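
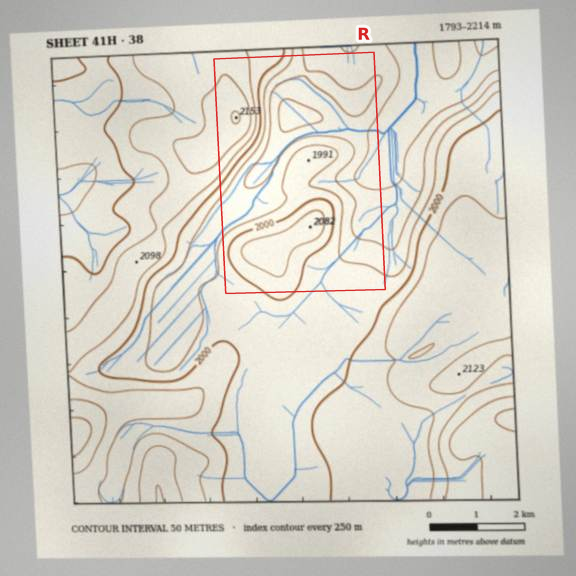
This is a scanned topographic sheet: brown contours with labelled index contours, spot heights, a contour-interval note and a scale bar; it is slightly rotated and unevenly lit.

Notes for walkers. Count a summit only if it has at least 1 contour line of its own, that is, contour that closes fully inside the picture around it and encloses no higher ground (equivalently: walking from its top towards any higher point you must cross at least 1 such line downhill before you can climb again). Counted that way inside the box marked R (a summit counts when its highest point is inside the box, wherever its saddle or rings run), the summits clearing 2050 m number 2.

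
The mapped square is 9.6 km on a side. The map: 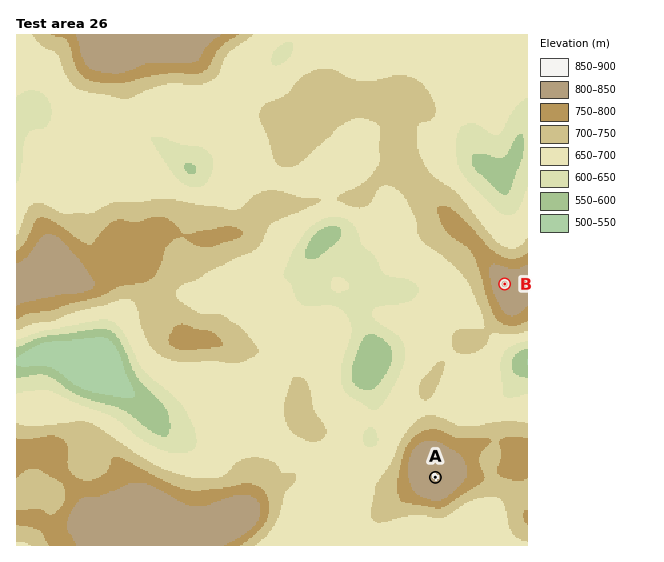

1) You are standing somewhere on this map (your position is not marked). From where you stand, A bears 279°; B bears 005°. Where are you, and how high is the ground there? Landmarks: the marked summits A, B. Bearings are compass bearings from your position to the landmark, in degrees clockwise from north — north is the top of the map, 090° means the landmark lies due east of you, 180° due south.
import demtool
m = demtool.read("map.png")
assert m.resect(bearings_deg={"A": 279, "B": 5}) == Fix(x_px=487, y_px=486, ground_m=740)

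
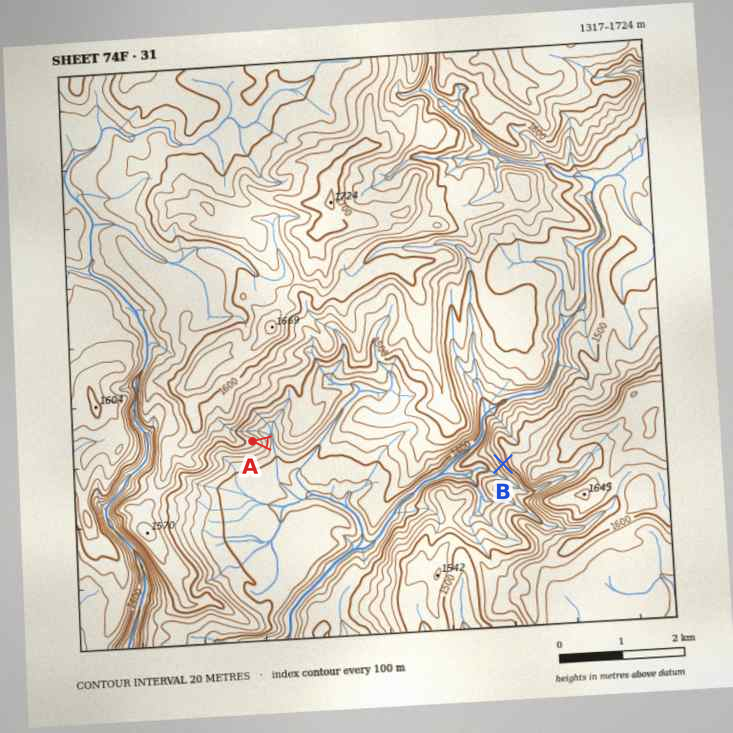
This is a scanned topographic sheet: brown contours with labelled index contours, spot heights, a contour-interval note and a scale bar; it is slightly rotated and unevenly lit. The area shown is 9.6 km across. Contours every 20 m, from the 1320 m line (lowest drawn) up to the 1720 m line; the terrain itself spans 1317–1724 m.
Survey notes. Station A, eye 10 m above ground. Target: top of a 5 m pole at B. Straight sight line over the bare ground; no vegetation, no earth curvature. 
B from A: seen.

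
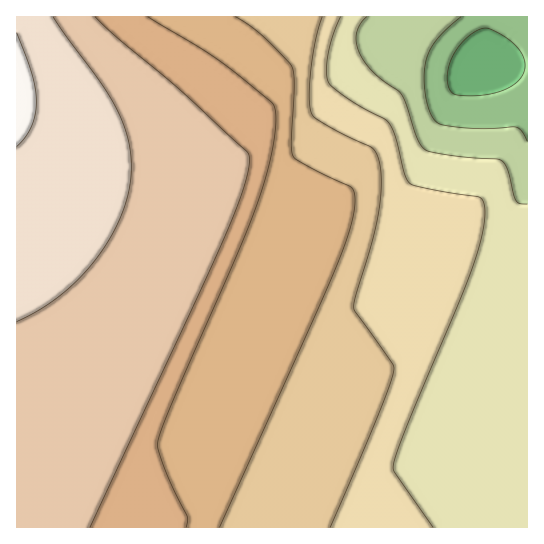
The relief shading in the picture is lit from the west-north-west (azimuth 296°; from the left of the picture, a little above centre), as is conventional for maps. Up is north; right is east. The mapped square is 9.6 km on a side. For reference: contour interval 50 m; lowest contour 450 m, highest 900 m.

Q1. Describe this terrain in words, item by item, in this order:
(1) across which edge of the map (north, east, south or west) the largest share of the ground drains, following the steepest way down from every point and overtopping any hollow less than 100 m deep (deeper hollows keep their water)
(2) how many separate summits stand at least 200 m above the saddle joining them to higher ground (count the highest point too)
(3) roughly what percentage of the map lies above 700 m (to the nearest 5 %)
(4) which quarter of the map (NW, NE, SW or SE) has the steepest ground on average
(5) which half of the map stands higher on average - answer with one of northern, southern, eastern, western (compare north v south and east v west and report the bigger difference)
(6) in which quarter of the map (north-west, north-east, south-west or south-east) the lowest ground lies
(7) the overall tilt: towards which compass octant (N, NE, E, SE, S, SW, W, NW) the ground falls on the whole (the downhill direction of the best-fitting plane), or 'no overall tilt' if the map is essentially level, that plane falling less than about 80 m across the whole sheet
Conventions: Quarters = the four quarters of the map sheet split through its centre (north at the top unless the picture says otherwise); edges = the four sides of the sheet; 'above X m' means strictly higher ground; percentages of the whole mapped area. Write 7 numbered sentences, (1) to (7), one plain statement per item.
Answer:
(1) Drainage is mainly to the east: more ground falls towards that edge than towards any other.
(2) Counting only tops that stand 200 m proud, the map has 1 summit.
(3) About 55 % of the map lies above 700 m.
(4) The north-east quarter is the steepest part of the map.
(5) On average the western half of the map is the higher ground.
(6) The lowest point lies in the north-east quarter of the map.
(7) On the whole the ground falls towards the east.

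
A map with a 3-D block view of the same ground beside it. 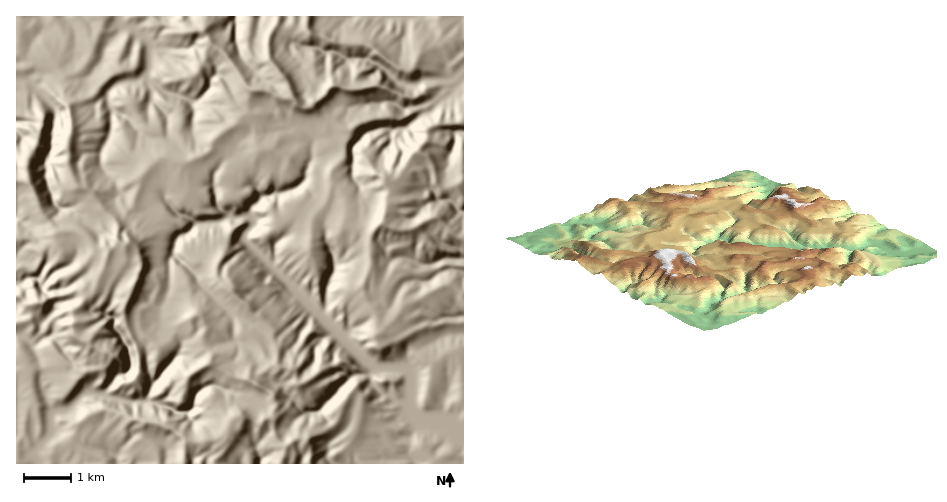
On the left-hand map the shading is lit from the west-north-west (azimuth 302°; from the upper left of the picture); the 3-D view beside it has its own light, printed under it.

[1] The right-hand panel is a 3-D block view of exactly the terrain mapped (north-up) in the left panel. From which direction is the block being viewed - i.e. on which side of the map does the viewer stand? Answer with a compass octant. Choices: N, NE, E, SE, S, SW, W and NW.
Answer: SW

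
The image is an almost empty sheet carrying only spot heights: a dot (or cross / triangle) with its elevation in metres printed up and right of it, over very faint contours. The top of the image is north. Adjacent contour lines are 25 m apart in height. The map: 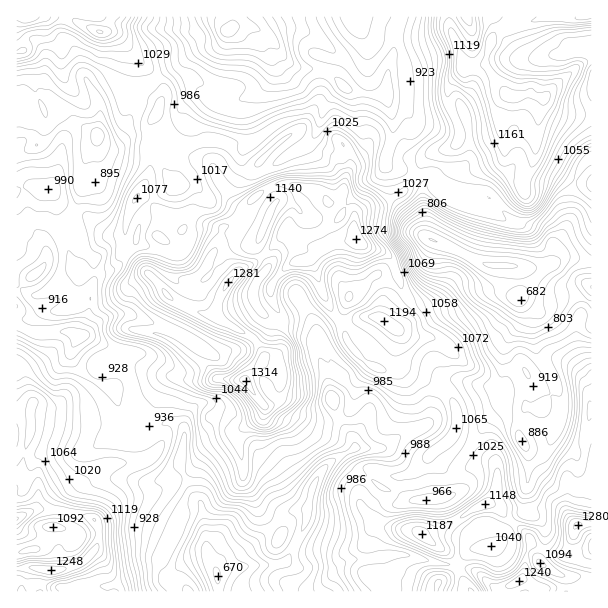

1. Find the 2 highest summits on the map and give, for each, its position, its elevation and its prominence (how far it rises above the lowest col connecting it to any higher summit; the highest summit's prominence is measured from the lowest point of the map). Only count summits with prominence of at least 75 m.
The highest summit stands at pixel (246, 381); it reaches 1314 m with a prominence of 644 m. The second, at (578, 525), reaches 1280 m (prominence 258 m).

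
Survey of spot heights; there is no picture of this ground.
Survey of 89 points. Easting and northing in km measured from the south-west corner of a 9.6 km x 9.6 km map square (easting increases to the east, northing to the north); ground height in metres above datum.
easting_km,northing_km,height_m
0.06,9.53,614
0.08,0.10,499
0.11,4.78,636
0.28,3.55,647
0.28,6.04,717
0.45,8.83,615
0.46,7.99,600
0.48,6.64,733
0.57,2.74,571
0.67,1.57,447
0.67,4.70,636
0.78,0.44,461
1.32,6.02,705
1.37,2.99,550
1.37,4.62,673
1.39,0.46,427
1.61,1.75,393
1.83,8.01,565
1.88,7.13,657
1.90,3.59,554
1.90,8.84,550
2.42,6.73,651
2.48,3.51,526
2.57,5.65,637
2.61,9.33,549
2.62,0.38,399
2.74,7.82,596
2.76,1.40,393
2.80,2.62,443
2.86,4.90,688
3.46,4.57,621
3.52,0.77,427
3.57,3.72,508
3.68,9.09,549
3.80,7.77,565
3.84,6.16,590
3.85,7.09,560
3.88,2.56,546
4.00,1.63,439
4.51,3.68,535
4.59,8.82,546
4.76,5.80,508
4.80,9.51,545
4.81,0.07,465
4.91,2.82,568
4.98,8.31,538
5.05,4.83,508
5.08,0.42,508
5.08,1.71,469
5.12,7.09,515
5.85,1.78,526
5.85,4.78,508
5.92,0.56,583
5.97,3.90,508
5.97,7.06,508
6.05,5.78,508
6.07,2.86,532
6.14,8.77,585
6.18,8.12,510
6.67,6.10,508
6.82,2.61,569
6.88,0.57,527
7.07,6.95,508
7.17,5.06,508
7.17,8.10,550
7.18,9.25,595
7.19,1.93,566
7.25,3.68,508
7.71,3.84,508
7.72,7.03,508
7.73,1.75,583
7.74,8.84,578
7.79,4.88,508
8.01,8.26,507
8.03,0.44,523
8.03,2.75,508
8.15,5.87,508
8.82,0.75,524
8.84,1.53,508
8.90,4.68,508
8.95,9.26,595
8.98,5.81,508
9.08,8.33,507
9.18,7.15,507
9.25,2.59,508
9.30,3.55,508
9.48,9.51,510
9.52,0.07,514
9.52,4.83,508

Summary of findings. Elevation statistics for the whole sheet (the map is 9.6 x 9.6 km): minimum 395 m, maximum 755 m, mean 540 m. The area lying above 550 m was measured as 32.2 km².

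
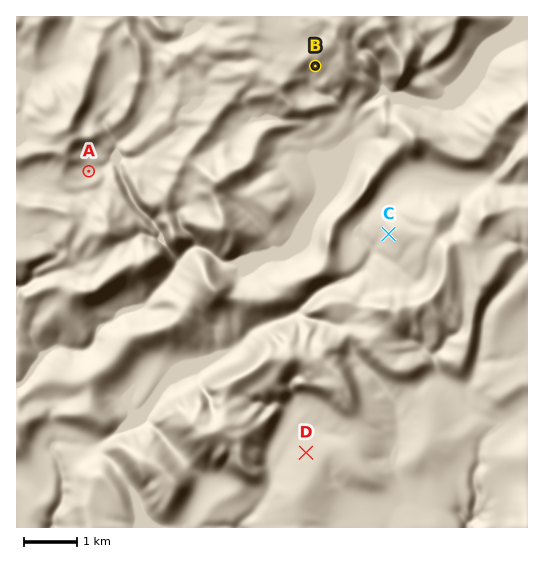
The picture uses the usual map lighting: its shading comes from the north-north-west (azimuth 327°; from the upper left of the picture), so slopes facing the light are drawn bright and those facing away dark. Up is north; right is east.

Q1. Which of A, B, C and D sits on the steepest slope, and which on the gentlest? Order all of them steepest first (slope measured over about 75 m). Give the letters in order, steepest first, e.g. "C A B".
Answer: B C A D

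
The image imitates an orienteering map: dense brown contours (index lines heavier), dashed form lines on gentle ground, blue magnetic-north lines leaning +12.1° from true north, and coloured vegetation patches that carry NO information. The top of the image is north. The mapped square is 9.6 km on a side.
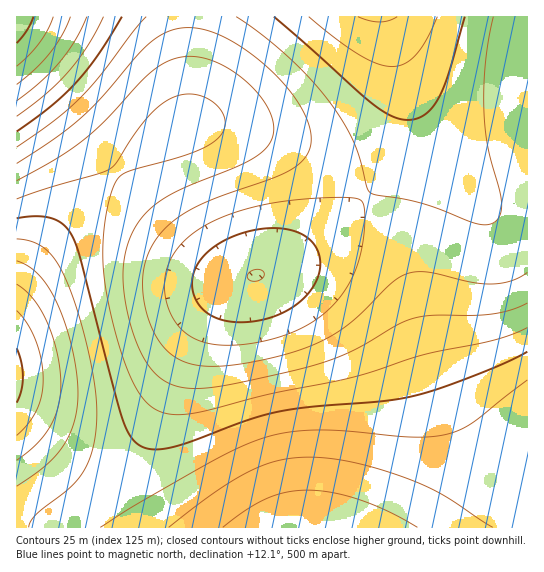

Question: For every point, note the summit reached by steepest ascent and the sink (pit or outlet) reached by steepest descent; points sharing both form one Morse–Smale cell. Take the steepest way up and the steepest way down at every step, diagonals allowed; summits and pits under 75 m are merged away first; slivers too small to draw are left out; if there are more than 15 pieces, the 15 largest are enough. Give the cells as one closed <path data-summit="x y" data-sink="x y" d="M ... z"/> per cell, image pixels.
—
<path data-summit="17 377" data-sink="378 17" d="M527 16l-339 1 1 92-2 13-44 27-38 32-48 50-26 35-15 24 1 238 46 0 1-6 5-5 24-16 22-22 24-32 22-42 28-63 26-39 24-22 32-10 32-19 38-31 42-43 16-24 8-24 0-27-12-55 21 61 17 33 19 27 13 16 25 23 19 5 19 0z"/><path data-summit="313 527" data-sink="378 17" d="M398 57l-1 5 10 41 0 27-6 19-10 18-22 26-28 28-27 23-23 16-20 11-32 10-24 22-26 39-30 68-28 49-16 20-22 22-29 21 1 6 463-1 0-313-19-1-19-5-25-23-13-16-19-27-17-33z"/><path data-summit="17 377" data-sink="17 17" d="M187 16l-171 1 1 272 14-23 26-35 48-50 38-32 44-27 2-13z"/>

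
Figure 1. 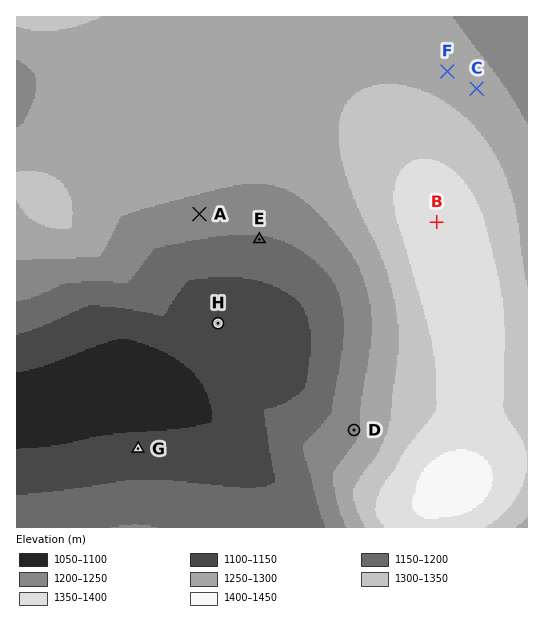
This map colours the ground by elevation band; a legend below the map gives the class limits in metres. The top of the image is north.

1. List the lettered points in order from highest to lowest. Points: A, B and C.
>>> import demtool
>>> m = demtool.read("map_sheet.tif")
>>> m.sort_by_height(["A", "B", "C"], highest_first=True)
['B', 'C', 'A']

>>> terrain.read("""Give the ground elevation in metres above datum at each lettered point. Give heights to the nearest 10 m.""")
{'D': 1240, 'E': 1200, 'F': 1280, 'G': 1120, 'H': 1110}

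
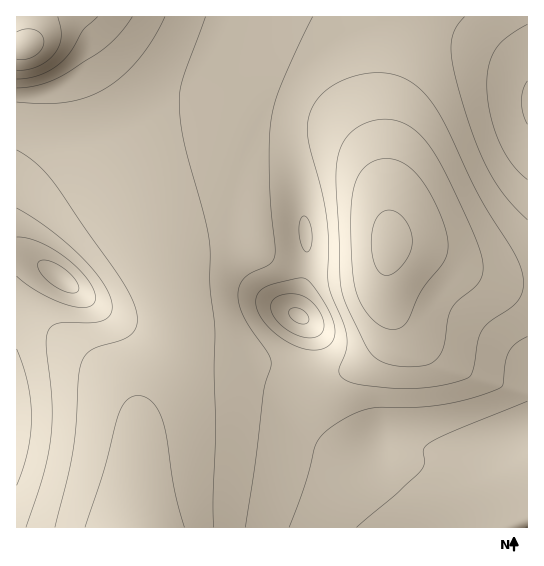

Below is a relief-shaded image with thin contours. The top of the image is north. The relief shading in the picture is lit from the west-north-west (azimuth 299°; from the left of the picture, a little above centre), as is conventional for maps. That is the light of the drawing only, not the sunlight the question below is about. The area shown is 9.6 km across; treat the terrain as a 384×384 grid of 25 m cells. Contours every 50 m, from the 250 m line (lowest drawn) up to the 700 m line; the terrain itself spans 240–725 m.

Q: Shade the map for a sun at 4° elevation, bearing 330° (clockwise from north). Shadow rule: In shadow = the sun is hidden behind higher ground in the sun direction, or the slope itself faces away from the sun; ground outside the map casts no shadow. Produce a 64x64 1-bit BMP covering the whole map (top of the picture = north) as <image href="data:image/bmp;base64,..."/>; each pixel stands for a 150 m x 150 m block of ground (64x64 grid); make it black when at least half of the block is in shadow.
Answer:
<image width="64" height="64" href="data:image/bmp;base64,Qk0+AgAAAAAAAD4AAAAoAAAAQAAAAEAAAAABAAEAAAAAAAACAAATCwAAEwsAAAIAAAAAAAAA////AAAAAAAAAAAAAAAAAwAAAAAAAAAAAAAAAAAAAAAAAAAAAAAAAAAAAAAAAAAAAAAAAAAAAAAAAAAAAAAAAAAAAAAAAAHwAAAAAAAAD/gAAAAAAAB//AAAAAAAD//+AAAAAAAf//8AAAAAAD///wAAAAAAf///AAAAAAB///8AAAAAAH///wAAAAAAf///AAAAAAA///wAAAAAAA//4AAAAAAAA/8BAAAAAAAB8AMAAAAAAAAABwAAAAAAAAAPAAAAAAAAAB8AAAAAPAAAHwAAAAD8AAO/AAAAA/wAH/8AAAAH/AB//AAAAA/4AH9gAAAAD/gA/gAHgAAf8AD+AA+AAB/gAH4AHwAAD8AAfAA/AAAAAAAYAH4AAAAAAAAA/AAAAAAAAADwAAAAAAAAAOAAAAAAAAAAAAAAAAAAAAAAGAAAAAAAAAA8AAAAAAAAAHwAAAAAAAAA/AAAAAAAAAD8AAAAAAAAAfwAAAAAAAAD/AAAAAAAAAf8AAAAAAAAB/wAAAAAAAAP/AAAAAAAAB/8AAAAAAAAP/4AAAAAAAB//wAAAAAAAH//gAAAAAAA//+AAAAAAAD//8AAAAAAAP//wAAAAAAA///AAAAAAAD//+AAAAAAAP//4AAAAAAAf//gAAAAAAAf/+AAAAAAAAf/4AAAAAAAA//gAAAAAAAB/+AAAAAAAA=="/>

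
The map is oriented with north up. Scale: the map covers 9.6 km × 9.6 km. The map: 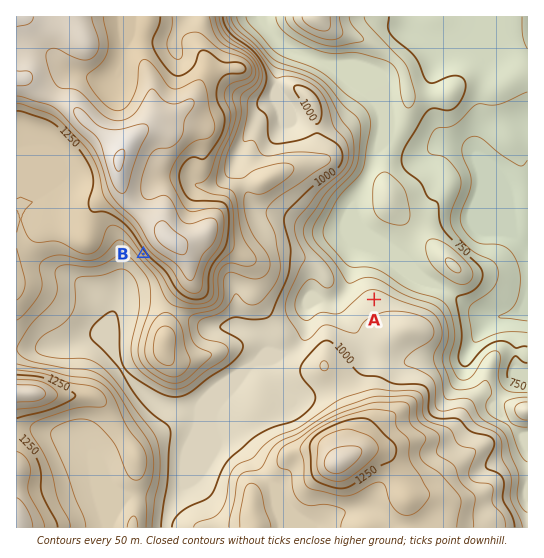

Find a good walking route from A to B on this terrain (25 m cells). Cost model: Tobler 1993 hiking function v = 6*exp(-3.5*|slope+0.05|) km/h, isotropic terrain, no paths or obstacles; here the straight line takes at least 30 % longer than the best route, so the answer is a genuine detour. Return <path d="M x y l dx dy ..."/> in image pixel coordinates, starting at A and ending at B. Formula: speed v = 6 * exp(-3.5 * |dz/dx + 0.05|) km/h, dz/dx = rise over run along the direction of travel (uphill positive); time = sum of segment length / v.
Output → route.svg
<path d="M374 299l-1 0-32 16-20 0-14 7-12 0-10-5-36 0-11-6-45 0-11-5-11-11-12-24-14-14-2-3"/>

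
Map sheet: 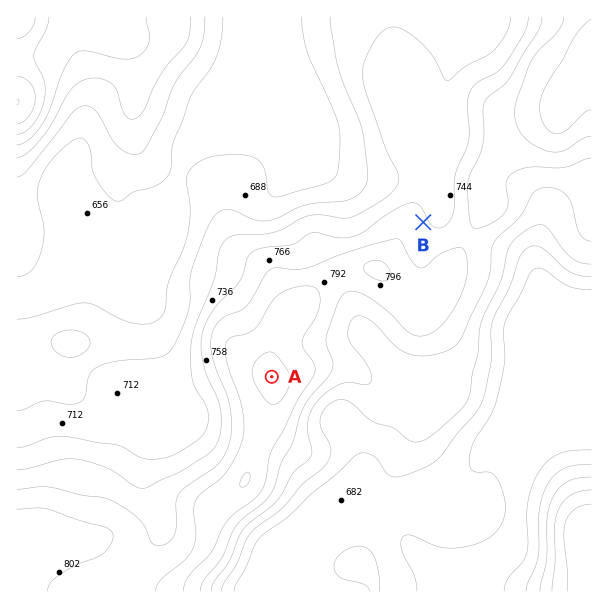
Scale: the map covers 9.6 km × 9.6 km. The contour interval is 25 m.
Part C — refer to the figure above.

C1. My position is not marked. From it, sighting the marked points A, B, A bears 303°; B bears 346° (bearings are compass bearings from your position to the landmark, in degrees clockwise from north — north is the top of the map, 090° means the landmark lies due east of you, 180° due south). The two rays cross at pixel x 498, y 524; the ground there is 680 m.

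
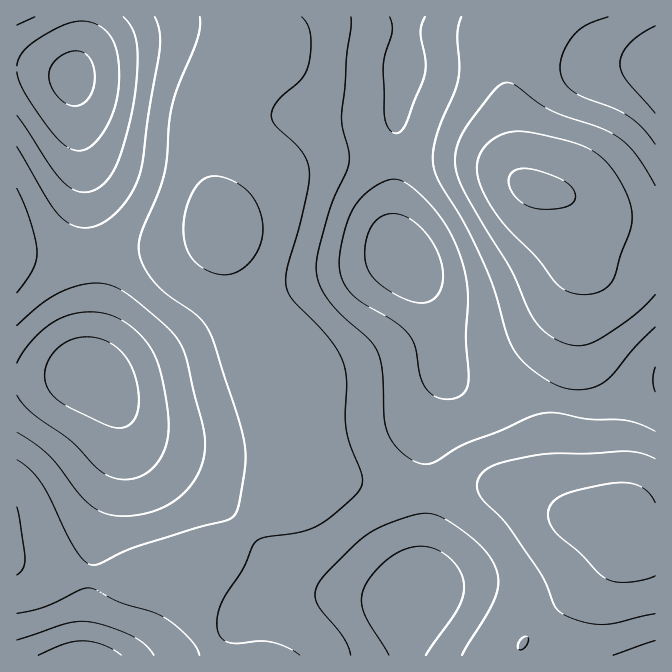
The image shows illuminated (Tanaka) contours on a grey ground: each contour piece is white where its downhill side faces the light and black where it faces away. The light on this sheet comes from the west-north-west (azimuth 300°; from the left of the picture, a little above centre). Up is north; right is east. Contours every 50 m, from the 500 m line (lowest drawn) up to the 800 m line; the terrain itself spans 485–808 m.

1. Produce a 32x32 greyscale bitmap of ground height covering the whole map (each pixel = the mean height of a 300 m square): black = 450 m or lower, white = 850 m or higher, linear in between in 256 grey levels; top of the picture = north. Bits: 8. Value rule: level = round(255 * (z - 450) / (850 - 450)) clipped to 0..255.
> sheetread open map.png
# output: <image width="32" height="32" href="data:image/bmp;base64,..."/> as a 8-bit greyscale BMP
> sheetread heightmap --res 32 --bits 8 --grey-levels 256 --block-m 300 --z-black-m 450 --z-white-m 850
<image width="32" height="32" href="data:image/bmp;base64,Qk02CAAAAAAAADYEAAAoAAAAIAAAACAAAAABAAgAAAAAAAAEAAATCwAAEwsAAAABAAAAAAAAAAAAAAEBAQACAgIAAwMDAAQEBAAFBQUABgYGAAcHBwAICAgACQkJAAoKCgALCwsADAwMAA0NDQAODg4ADw8PABAQEAAREREAEhISABMTEwAUFBQAFRUVABYWFgAXFxcAGBgYABkZGQAaGhoAGxsbABwcHAAdHR0AHh4eAB8fHwAgICAAISEhACIiIgAjIyMAJCQkACUlJQAmJiYAJycnACgoKAApKSkAKioqACsrKwAsLCwALS0tAC4uLgAvLy8AMDAwADExMQAyMjIAMzMzADQ0NAA1NTUANjY2ADc3NwA4ODgAOTk5ADo6OgA7OzsAPDw8AD09PQA+Pj4APz8/AEBAQABBQUEAQkJCAENDQwBEREQARUVFAEZGRgBHR0cASEhIAElJSQBKSkoAS0tLAExMTABNTU0ATk5OAE9PTwBQUFAAUVFRAFJSUgBTU1MAVFRUAFVVVQBWVlYAV1dXAFhYWABZWVkAWlpaAFtbWwBcXFwAXV1dAF5eXgBfX18AYGBgAGFhYQBiYmIAY2NjAGRkZABlZWUAZmZmAGdnZwBoaGgAaWlpAGpqagBra2sAbGxsAG1tbQBubm4Ab29vAHBwcABxcXEAcnJyAHNzcwB0dHQAdXV1AHZ2dgB3d3cAeHh4AHl5eQB6enoAe3t7AHx8fAB9fX0Afn5+AH9/fwCAgIAAgYGBAIKCggCDg4MAhISEAIWFhQCGhoYAh4eHAIiIiACJiYkAioqKAIuLiwCMjIwAjY2NAI6OjgCPj48AkJCQAJGRkQCSkpIAk5OTAJSUlACVlZUAlpaWAJeXlwCYmJgAmZmZAJqamgCbm5sAnJycAJ2dnQCenp4An5+fAKCgoAChoaEAoqKiAKOjowCkpKQApaWlAKampgCnp6cAqKioAKmpqQCqqqoAq6urAKysrACtra0Arq6uAK+vrwCwsLAAsbGxALKysgCzs7MAtLS0ALW1tQC2trYAt7e3ALi4uAC5ubkAurq6ALu7uwC8vLwAvb29AL6+vgC/v78AwMDAAMHBwQDCwsIAw8PDAMTExADFxcUAxsbGAMfHxwDIyMgAycnJAMrKygDLy8sAzMzMAM3NzQDOzs4Az8/PANDQ0ADR0dEA0tLSANPT0wDU1NQA1dXVANbW1gDX19cA2NjYANnZ2QDa2toA29vbANzc3ADd3d0A3t7eAN/f3wDg4OAA4eHhAOLi4gDj4+MA5OTkAOXl5QDm5uYA5+fnAOjo6ADp6ekA6urqAOvr6wDs7OwA7e3tAO7u7gDv7+8A8PDwAPHx8QDy8vIA8/PzAPT09AD19fUA9vb2APf39wD4+PgA+fn5APr6+gD7+/sA/Pz8AP39/QD+/v4A////AHRoXFhgb3+PnKGgoKGfmZCBbl5YXGt+kJyfmZKNioR8joZ8eX+Jkpuiop2bmZWOhXdkVVBUYHKGlp2dm52empSln5eTl56ipqiknpiUjYV8bl1QS05WZnqMmJ2jqq6tqbevpaCiqKutramhm5WNhHtvX1NNTVNidYaUn6q0u7y6vrSooKGnrK+vq6WfmZKLg3hpXFRSWWd4iZimsrzFyMW+sKOamJyhpqmopaGdmpWPhHdrY2FodYOSo7K9xczOybusnZGKio6Um6ChoaKkopySh353dXqFkZ6tvMXKz9DJuKaUg3l2eICKlJyip6ysp56Wj4iEiJOep7K9xMjMzMWvnId0aGVocH2Kl6Gqr7Gtpp2VjIeMmKOqr7W6vcDBvJ+MeGZbV1xmdIOToKmvsa6mm4+FgYaSnKKmqKusrq+riXhoWU5MUmBwgJGgqq+xrKKUhnt3eoKKkZaZmJeYmZVyY1VJQUBLXXCClKOus7Ksn4+AdG5tcHZ+hYiHhYWEf19OQTczOEhedIeYp7G2tKyfjn5vZmNkanJ5fX18enduVEEyKis1SmJ5jJ6rsrW0raCPfWxfXF9nb3d9gYF9dGZVQTApLTtRaH2Ro66ys7Krno17aVxZX2l0f4iOj4h7aWFNPTc7SVxxhJeosLCwrqWWhnZmWlhgbHuKlp2el4h2dWFTTlFcboCQn6ywrqummYZ2aVxTVWBvgZWjq6ymm4qLeW1naXKCk6CqsbCrpJqHcmFUSERNXnKInq+3ubatnpyNg31+hpWlsLa5taygj3hgTT4zNEVed5CoucHCv7irpZiPiouTobC6wcS/sqGMcldBMSkvRmSBnLLAxsfDvLGnmY6KjZaltL/HzMe6p5F2WUAwLDdQb5Csv8rNzMe+tKWSg36DkKGzwMrNyb2smH5gRjg4R2CAo7/Q1tfUzcK1noZzbXODmK2+x8nEu6+dhmtUSUtac5S30d7g39vRw7KSd2JbY3WNpbnCwr64sKGOeGZcXmyGp8bc4+Lg2c28qYNmUUxXa4Wfsrq6t7OtoZGBcWZnd5Gvydnd29fPwrGdcVRAPktkgp2us7GtqqSbjoBxZWZ2kKq/y83Kxb2xoY1dQjEwP1t+nKuuq6einZWKfW1hYXCHnrC5ubSspJqMeUoxIiM0U3iYqa6sqKKclox9bF9eaX2SoqqonpKJgXZjOiUZHC1NcpKlra+rpqGbkH5sX1tjdYmaoJyPgXZuY1I3JRocLkxui5+qraunpaCTgGxfWmBxhpabl4p8cWdcS0IyJyY1T22HmaSoqKemoZWCbmFcYnOHlpuXjYB1bGFSWUs+O0ZacoiYoaSlpaWglYRxY11ic4aVnJuTiH94cGU="/>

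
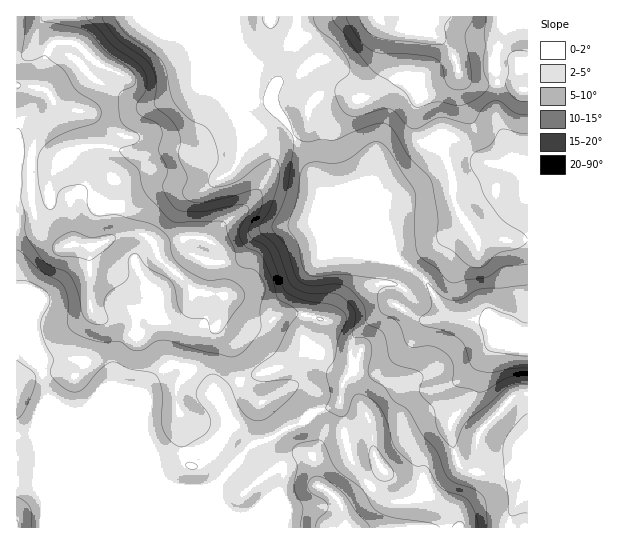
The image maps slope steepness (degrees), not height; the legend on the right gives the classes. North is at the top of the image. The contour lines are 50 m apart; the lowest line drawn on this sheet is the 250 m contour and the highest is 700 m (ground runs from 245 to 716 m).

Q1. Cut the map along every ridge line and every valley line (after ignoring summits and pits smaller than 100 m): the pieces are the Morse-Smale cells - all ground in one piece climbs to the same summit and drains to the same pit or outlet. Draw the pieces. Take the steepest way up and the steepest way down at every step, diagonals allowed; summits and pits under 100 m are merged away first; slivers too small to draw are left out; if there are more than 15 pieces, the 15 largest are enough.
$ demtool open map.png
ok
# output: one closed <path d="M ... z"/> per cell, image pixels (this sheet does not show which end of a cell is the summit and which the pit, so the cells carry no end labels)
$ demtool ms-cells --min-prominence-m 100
<path d="M175 16l-159 1 1 511 204 0 0-19-5-16 0-7 37-42 14-4 20-12 15-5 7-7 12-7 16-4 4-7 2-13 10-16 21 2 8-4 27-22 16-24 27-4-9-8-18-28-7-8-19-10-10-14-40-40-7-10-11-2-10-7-33-65-21-26-6 0-10-4-8-12-10-7-22 1-6-2-8-29-18-23z"/><path d="M527 16l-350 0-1 2 21 28 8 29 6 2 22-1 10 7 8 12 10 4 6 0 21 26 33 65 10 7 11 2 7 10 40 40 10 14 19 10 7 8 18 28 7 7 32 4 13 7 19 1 7 4 6 0z"/><path d="M457 317l-16 0-16 4-16 24-27 22-8 4-21-2-10 16-2 13-4 7-16 4-12 7-7 7-15 5-20 12-14 4-37 42 0 7 5 16 0 18 288 1 6-21 13-13 0-19-9-3-40 1-12-2-6-4-9-24-1-20 18-24 6-10 8-30 9-14 3-4 25-10-6-3-19-1-13-7z"/><path d="M527 332l-9 0-23 9-3 4-9 14-8 30-6 10-18 24 0 14 6 25 10 9 12 2 40-1 9 2z"/><path d="M527 495l-12 12-6 14 1 7 18-1z"/>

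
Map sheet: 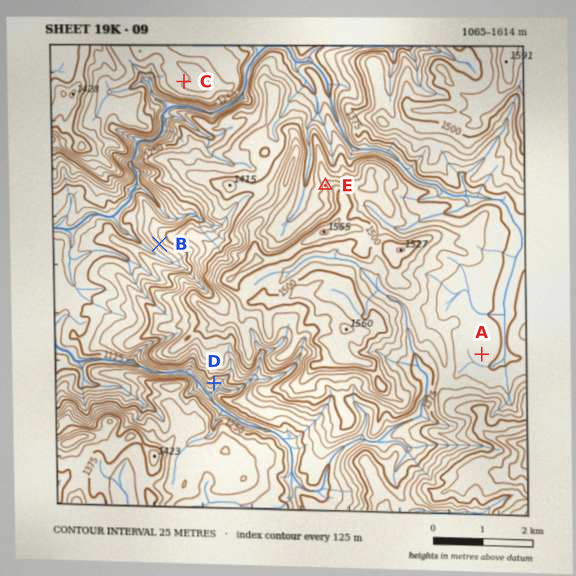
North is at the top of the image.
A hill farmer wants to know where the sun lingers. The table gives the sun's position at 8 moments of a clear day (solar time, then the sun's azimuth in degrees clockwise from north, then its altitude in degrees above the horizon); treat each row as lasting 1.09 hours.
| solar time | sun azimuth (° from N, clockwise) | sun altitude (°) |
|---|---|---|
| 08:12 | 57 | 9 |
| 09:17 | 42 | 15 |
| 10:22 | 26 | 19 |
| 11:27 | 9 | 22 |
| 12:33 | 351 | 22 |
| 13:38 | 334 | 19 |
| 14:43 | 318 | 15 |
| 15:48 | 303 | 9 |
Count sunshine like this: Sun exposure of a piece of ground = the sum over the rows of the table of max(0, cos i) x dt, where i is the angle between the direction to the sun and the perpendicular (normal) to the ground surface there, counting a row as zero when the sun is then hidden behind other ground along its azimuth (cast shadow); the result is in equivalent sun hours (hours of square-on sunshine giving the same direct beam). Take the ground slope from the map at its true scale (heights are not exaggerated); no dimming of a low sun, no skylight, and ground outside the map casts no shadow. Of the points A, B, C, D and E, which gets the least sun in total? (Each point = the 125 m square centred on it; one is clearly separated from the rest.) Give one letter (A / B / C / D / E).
D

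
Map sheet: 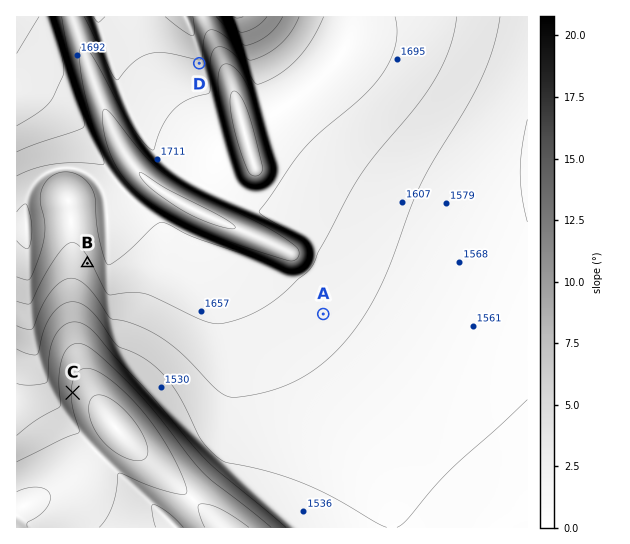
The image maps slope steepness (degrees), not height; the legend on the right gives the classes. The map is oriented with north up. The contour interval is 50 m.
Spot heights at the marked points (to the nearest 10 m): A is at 1620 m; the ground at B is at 1640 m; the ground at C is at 1390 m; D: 1660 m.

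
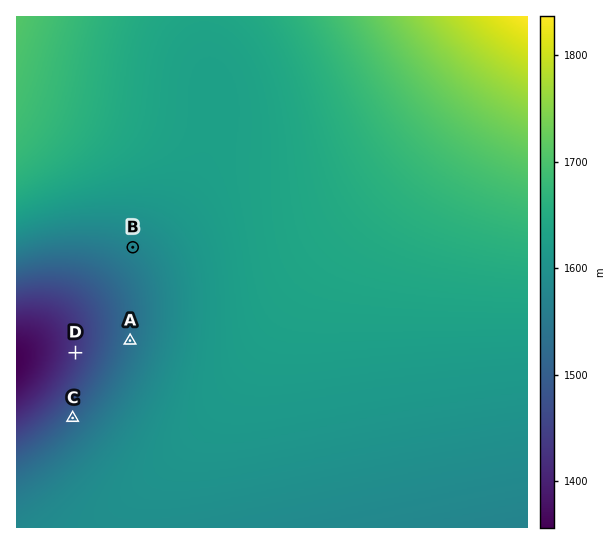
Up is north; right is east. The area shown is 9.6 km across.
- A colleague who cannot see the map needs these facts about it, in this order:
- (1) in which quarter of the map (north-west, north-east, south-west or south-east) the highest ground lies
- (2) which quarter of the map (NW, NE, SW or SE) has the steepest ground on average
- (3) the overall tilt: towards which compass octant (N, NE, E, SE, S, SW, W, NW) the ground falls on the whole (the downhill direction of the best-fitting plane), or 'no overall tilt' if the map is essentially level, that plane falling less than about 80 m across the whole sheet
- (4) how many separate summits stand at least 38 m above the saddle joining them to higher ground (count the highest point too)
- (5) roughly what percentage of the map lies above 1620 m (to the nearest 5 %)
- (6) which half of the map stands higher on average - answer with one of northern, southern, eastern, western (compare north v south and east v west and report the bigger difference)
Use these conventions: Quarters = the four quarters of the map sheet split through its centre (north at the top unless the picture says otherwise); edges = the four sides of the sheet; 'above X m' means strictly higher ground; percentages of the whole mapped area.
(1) The highest point lies in the north-east quarter of the map.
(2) The south-west quarter is the steepest part of the map.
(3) Overall the map slopes down towards the south-west.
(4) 2 summits rise at least 38 m above their surroundings.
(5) Roughly 55 % of the ground is higher than 1620 m.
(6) On average the northern half of the map is the higher ground.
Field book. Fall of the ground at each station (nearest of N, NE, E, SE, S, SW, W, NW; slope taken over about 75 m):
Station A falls W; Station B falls SW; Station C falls NW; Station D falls W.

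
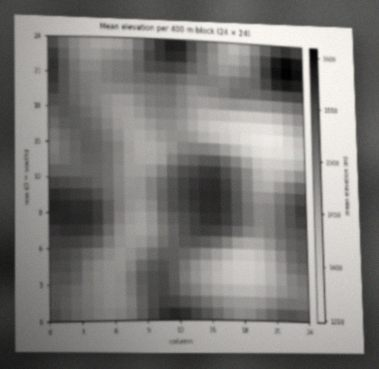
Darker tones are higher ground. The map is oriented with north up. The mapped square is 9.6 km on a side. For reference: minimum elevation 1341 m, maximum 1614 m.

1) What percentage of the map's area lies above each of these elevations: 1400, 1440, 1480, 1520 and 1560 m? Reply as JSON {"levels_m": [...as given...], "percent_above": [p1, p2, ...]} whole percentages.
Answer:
{"levels_m": [1400, 1440, 1480, 1520, 1560], "percent_above": [95, 79, 50, 22, 6]}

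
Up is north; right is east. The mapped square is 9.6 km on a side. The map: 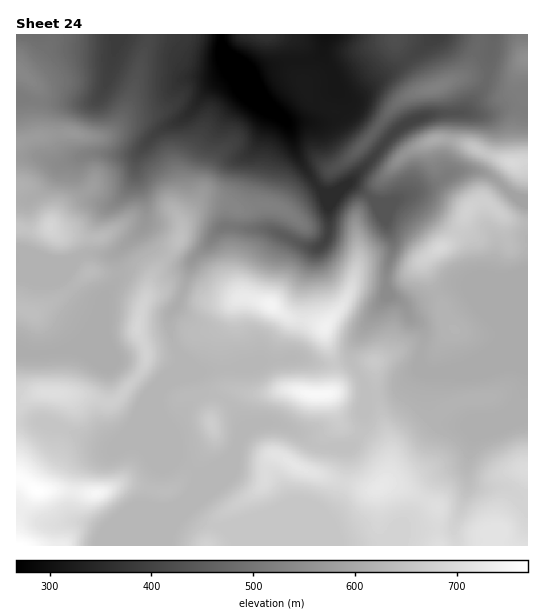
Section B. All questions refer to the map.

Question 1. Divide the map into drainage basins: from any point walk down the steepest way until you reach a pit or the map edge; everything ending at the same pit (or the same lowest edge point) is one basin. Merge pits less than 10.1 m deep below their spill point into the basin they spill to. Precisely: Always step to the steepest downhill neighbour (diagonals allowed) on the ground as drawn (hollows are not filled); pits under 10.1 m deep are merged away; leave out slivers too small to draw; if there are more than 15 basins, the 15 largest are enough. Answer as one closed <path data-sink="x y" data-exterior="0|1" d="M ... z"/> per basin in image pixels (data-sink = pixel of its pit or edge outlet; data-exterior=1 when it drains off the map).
<path data-sink="222 47" data-exterior="0" d="M527 34l-46 0-1 9-9 22-9 12-24 10-19 4-16 7-11 10-26 34-15-15-9-13-16-5-15-9-12-24-2-24-2-9-8-5-18-4-120 0-1 9-7 16-12 44-8 17-10 13-12 5-24-4-37 3-2-13 1-36-6-7-11-8 23-20 5-8 1-10-33 0 1 511 511-1z"/><path data-sink="118 35" data-exterior="1" d="M147 34l-97 0-2 11-5 8-23 20 11 8 6 7 0 48 38-2 24 4 12-5 10-13 8-17 12-44 7-16z"/><path data-sink="326 35" data-exterior="1" d="M395 34l-126 1 14 2 12 6 2 9 2 24 12 24 15 9 16 5 9 13 15 15 31-39 14-9 16-5-6-5-9-19-12-14-4-8z"/><path data-sink="437 35" data-exterior="1" d="M479 34l-82 0-1 9 19 26 9 19 5 2 28-11 11-8 12-28z"/>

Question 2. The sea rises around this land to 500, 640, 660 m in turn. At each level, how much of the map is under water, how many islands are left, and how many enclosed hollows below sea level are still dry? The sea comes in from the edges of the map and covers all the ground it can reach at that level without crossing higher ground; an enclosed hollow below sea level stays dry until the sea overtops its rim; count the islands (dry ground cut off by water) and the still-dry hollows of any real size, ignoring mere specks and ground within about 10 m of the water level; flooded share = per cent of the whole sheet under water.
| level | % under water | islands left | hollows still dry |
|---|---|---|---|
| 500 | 25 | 1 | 0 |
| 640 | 69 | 2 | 0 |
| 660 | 80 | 4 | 0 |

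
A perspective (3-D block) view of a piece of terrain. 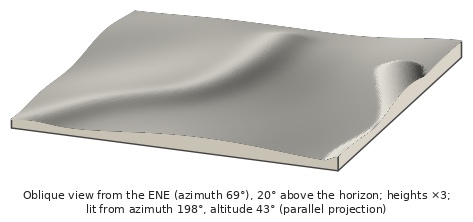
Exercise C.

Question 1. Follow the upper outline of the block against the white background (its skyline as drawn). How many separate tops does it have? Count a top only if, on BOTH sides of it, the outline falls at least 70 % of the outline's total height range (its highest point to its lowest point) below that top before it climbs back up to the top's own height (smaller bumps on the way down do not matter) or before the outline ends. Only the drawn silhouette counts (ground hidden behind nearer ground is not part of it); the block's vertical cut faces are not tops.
0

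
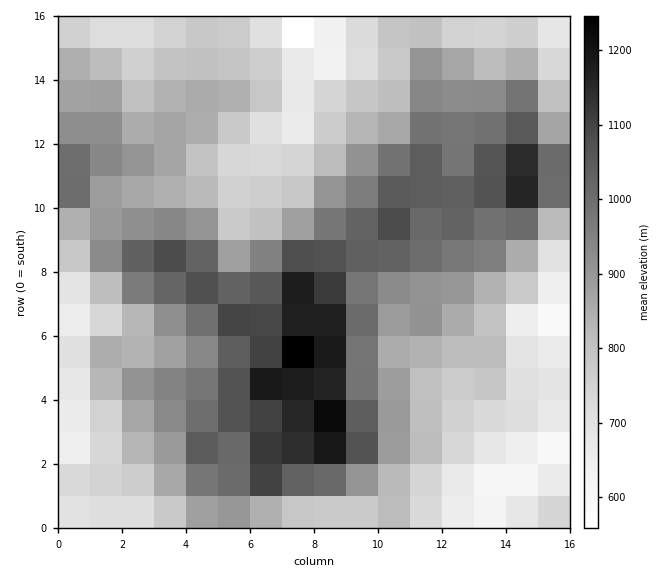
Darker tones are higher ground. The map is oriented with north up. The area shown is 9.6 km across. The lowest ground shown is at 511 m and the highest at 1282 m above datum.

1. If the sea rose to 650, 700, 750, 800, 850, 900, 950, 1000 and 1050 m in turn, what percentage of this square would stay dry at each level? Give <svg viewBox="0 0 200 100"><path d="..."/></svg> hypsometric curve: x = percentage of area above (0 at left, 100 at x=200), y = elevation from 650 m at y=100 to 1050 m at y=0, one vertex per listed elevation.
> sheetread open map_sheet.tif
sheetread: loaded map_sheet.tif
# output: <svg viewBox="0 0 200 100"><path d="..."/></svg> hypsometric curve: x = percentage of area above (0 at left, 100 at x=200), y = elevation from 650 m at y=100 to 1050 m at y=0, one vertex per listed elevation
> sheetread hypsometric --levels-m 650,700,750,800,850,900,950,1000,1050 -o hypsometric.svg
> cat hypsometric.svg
<svg viewBox="0 0 200 100"><path d="M188 100l-14-12-20-13-26-13-24-12-23-12-18-13-18-13-16-12"/></svg>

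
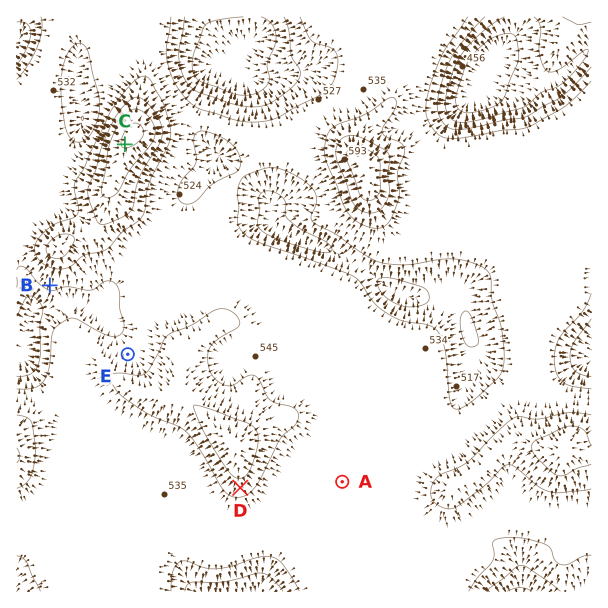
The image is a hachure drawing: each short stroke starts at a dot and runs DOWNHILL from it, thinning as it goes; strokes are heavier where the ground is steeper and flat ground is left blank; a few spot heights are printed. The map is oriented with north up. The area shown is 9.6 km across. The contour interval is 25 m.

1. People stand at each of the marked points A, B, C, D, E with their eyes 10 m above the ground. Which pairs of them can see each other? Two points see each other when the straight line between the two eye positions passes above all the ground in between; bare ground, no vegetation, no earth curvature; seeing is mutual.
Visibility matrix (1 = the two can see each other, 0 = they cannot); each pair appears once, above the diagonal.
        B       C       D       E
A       0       1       1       0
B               0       0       1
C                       0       1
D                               0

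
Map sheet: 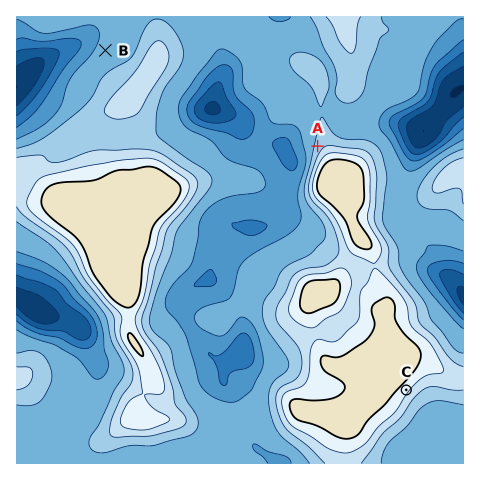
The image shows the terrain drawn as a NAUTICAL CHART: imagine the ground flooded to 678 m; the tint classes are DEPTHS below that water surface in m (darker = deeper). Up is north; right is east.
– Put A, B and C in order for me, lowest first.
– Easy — B A C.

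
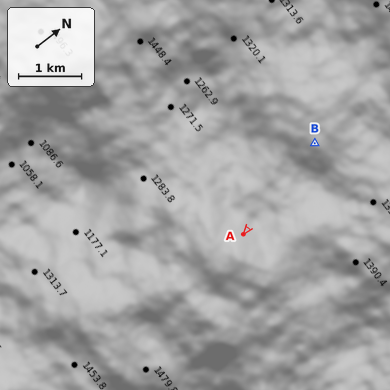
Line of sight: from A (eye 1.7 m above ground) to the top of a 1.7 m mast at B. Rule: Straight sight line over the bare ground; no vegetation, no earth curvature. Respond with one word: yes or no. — yes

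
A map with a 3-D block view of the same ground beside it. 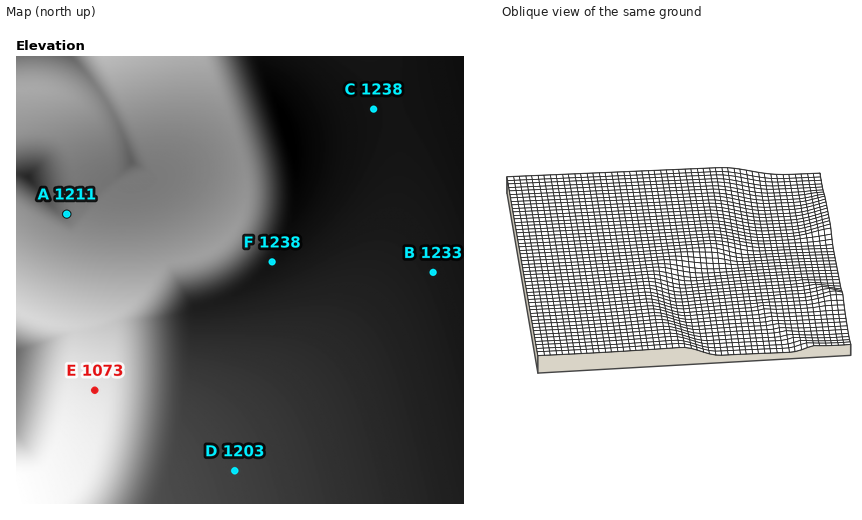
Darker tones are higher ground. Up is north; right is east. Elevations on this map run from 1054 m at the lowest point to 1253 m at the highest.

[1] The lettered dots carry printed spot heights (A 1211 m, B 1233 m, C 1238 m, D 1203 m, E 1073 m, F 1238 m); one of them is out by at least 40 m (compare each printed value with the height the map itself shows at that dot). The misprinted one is A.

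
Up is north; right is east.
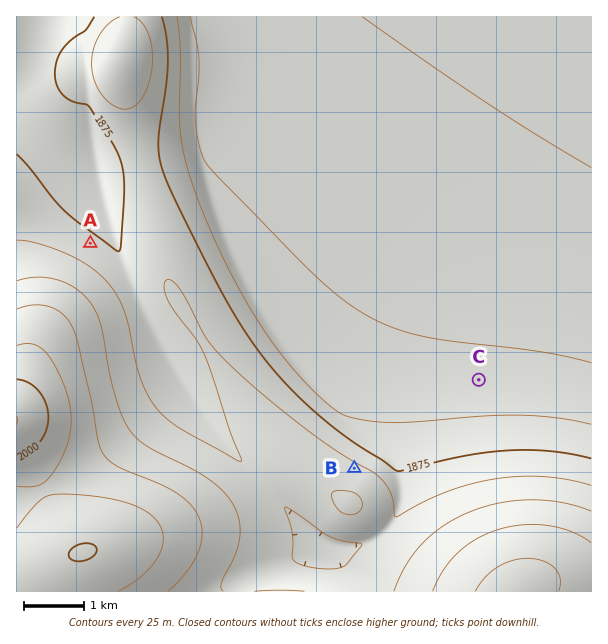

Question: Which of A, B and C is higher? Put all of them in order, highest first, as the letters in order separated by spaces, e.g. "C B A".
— B A C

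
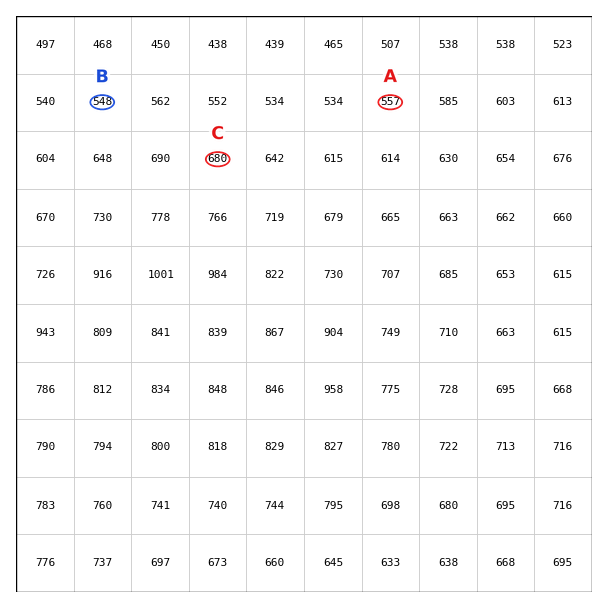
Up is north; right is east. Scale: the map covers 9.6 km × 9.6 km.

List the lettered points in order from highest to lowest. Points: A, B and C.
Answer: C A B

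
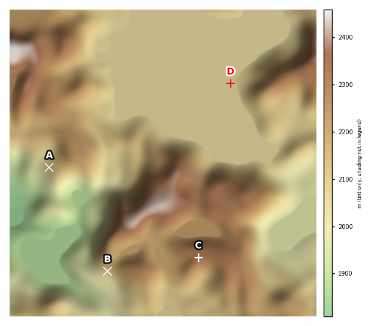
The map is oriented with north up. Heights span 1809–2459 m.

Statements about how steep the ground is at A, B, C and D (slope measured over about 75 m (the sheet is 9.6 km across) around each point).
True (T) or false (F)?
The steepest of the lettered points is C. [F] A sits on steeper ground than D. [T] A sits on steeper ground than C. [T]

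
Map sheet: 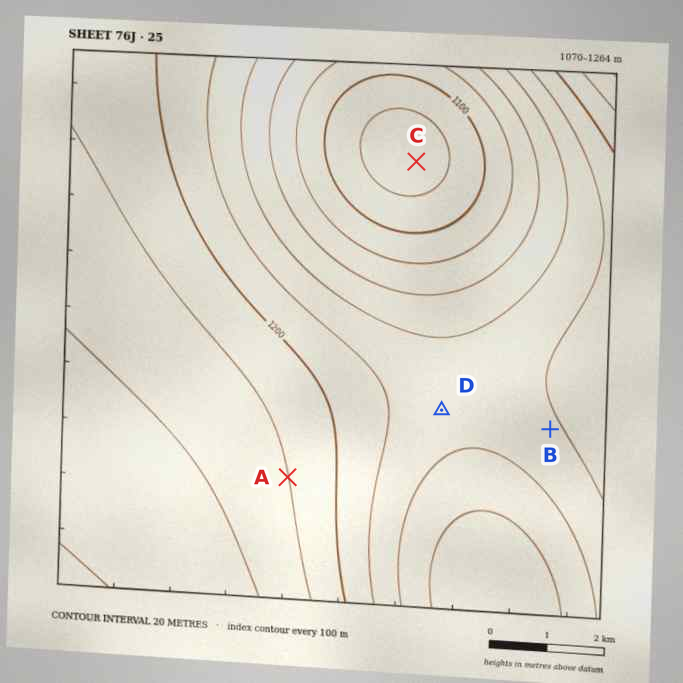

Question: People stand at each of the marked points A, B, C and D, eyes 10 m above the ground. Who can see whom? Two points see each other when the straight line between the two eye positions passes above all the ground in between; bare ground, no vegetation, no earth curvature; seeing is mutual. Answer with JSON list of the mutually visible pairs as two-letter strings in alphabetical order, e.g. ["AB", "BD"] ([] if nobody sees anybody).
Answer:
["AB", "AD", "BD"]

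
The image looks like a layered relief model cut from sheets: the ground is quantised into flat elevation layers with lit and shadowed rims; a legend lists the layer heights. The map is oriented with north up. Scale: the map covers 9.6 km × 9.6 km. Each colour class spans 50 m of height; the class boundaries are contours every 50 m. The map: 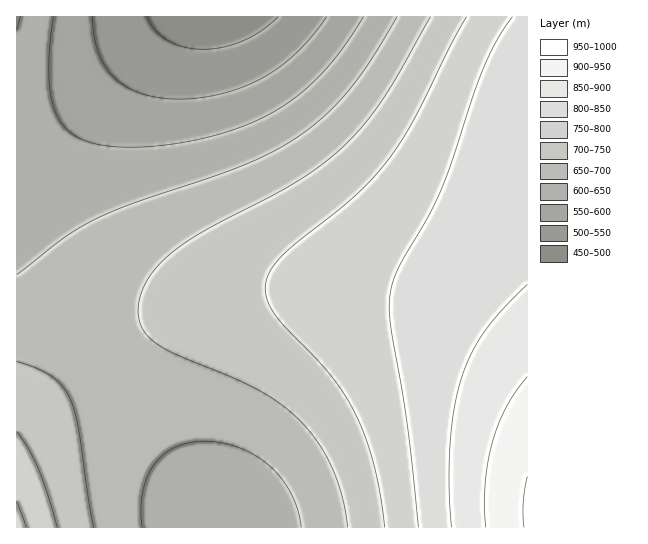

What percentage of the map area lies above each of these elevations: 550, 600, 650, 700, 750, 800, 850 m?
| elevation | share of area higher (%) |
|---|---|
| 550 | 94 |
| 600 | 88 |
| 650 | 73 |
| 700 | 51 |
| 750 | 34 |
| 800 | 19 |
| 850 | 6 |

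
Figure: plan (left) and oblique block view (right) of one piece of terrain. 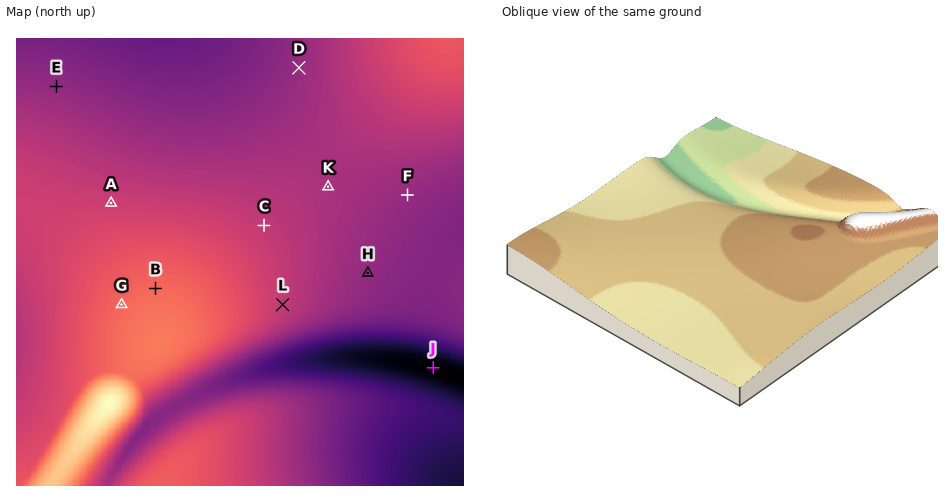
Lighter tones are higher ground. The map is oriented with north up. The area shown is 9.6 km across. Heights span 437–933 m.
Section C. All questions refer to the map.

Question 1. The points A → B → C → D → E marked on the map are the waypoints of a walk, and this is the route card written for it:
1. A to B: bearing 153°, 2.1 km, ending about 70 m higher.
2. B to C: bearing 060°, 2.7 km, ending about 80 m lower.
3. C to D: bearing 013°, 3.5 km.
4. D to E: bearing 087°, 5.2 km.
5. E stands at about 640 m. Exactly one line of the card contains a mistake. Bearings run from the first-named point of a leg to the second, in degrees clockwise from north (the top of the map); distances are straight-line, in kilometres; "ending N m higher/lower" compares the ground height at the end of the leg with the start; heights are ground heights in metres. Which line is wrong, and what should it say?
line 4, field bearing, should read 266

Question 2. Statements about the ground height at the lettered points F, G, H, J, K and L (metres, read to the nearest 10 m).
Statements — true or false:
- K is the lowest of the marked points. false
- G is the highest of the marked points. true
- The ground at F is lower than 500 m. false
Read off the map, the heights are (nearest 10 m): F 650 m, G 770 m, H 640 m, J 440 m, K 670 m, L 700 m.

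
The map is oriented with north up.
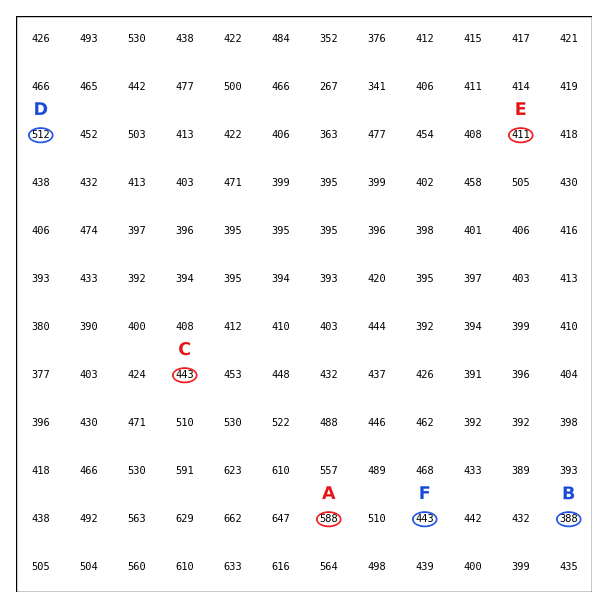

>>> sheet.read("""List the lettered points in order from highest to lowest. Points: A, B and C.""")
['A', 'C', 'B']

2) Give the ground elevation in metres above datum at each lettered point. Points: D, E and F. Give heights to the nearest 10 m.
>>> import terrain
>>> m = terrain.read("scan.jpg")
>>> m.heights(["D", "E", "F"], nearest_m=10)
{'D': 510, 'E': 410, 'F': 440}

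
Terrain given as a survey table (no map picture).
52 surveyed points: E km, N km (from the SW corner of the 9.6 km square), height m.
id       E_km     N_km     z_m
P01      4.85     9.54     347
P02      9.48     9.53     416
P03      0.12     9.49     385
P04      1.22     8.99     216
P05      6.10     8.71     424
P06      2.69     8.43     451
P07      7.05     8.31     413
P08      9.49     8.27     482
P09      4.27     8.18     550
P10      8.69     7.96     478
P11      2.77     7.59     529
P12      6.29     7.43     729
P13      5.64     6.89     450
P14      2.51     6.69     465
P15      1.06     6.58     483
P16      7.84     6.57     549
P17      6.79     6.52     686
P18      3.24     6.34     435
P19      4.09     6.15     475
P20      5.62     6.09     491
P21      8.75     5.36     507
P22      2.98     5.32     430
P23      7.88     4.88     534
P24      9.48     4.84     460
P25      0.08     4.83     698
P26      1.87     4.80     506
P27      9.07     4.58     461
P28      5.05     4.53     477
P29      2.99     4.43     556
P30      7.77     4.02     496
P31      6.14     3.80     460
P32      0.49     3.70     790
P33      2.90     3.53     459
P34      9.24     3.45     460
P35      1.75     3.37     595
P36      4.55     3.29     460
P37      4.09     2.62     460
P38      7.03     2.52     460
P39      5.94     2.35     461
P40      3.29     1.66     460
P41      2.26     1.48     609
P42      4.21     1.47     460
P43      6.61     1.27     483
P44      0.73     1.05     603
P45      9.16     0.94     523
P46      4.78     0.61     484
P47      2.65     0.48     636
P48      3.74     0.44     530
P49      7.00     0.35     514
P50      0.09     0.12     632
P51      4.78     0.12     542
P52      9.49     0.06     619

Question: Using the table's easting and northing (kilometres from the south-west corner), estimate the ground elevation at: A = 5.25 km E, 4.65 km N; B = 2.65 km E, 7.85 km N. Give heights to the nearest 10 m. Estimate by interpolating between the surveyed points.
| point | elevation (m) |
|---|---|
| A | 480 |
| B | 490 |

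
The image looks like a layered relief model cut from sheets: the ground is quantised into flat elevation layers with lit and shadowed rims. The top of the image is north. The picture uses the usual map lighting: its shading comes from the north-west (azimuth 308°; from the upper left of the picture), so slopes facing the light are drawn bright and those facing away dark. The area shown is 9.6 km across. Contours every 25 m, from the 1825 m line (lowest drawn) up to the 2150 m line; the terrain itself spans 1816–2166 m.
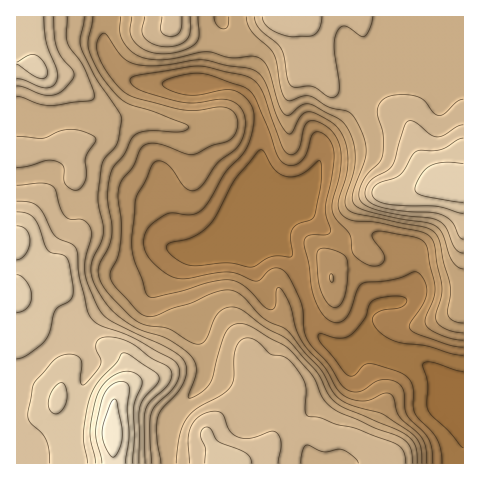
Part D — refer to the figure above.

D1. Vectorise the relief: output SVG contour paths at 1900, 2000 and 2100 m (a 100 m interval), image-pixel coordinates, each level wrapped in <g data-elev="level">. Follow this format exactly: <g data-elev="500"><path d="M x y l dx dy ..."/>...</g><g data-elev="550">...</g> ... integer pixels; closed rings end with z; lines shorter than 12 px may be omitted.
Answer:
<g data-elev="1900"><path d="M427 463l-1-14-3-9-5-7-19-16-2-6-3-13-3-4-7-1-14 7-9 1-13-3-9-7-14-23-17-18-7-10-5-12-6-24-10-16-2 0-1 1-2 17-4 4-7-4-20-20-7-4-7-2-21 2-26 9-28 6-4 0-4-2-13-37-2-19 4-40 9-18 7-16 6-4 7 2 7 6 14 19 4 2 6 0 7-6 15-22 16-11 5-6 5-12 1-13-4-11-10-8-11-2-27 4-15-2-38-11-8-6-1-6 8-3 58-9 11 1 41 10 7 5 6 8 20 56 3 6 5 3 4-1 4-4 6-23 4-5 8-1 12 7 9 11 4 16-1 18-7 28-1 10 4 8 14 16 4 20 8 7 8 4 7 0 6-3 2-4-1-4-12-19 2-4 3-1 35 6 11 4 4 7 8 40-2 11-7 19 0 7 4 4 11 6 12 4 10 1"/><path d="M333 307l3 0 4-2 4-8 3-17 0-18-1-5-5-4-11-4-8-1-3 2-2 5 2 28 6 16z"/></g><g data-elev="2000"><path d="M161 463l-4-26 1-19 3-8 15-16 7-10 4-12-2-10-5-6-11-7-54-26-11-8-8-12-11-29 0-14 6-24 0-6-2-5-6-5-13-1-5-3-5-9-4-17-4-5-11-2-24 2"/><path d="M301 463l2-12 2-5 2-1 16 7 14-3 6 1 12 8 3 5"/><path d="M406 463l-3-12-8-7-39-16-20-4-16-6-13-2-2-6 1-25-4-8-7-10-9-9-15-4-14-13-9-3-7 3-5 7-2 10 0 20-4 10-10 8-24 13-11 12-6 17-3 25"/><path d="M17 167l11-1 19-6 10 2 7 5 0 13 2 5 5 4 6 1 5-3 3-7 2-7-1-15 10-19-2-2-6-4-15-4-13 2-18 7-25-2"/><path d="M463 99l-5 2-13 12-6 3-6-4-9-12-8-4-21-1-8 2-5 4-4 5-1 6 6 22 0 21-4 7-15 17-4 8-1 8 4 8 11 6 28 6 29 3 8 3 7 7 9 21 4 3 4 1"/><path d="M17 96l22 8 10 2 40-5 5-2 0-8-9-22-18-27 0-25"/><path d="M145 17l-3 14 2 7 10 6 13 3 12-2 8-6 3-7 0-15"/><path d="M254 17l2 5 3 7 18 14 4 6 3 8 3 21 4 7 4 2 18 0 14 9 5 2 5-3 2-6-5-41 1-9 2-7 4-5 5-1 14 9 4 1 6-8 3-11"/></g><g data-elev="2100"><path d="M132 463l2-26 0-30 8-25-4-7-11-4-9 2-9 6-7 8-5 10-7 35 6 31"/></g>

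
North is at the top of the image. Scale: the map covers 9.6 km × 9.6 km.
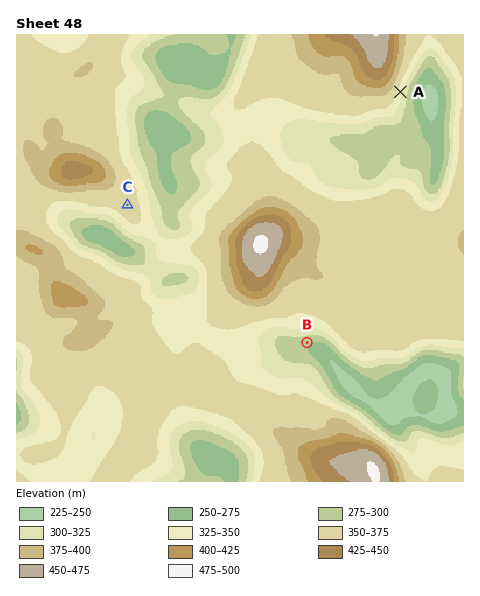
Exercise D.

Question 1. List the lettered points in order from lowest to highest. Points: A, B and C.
B A C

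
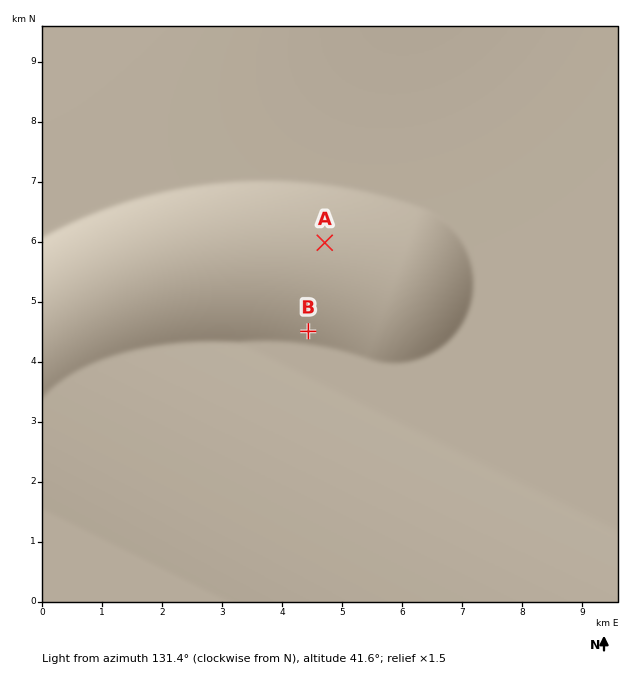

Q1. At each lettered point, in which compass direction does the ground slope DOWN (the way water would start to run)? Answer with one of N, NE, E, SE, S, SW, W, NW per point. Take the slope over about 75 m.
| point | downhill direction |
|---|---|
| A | S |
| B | N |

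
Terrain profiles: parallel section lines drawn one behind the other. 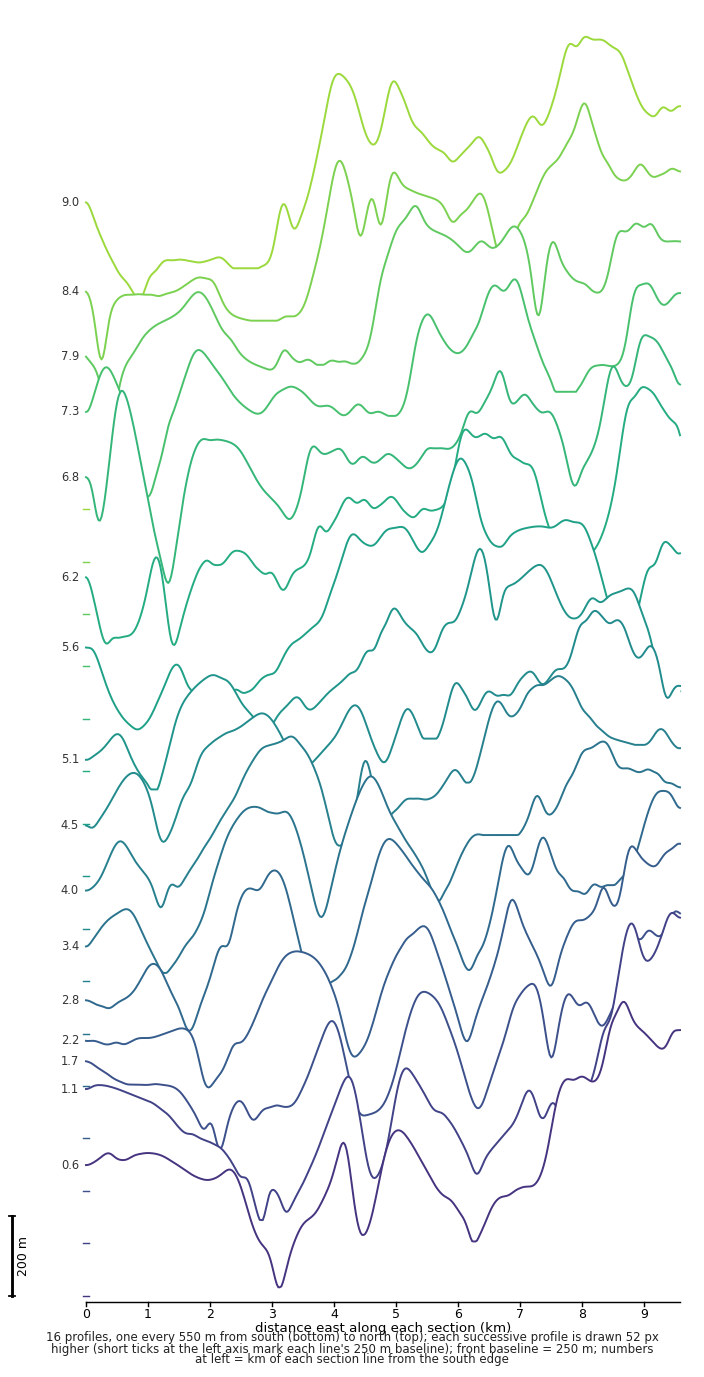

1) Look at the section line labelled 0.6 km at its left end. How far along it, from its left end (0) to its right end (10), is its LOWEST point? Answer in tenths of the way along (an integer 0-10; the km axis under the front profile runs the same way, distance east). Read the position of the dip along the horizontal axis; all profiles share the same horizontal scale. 3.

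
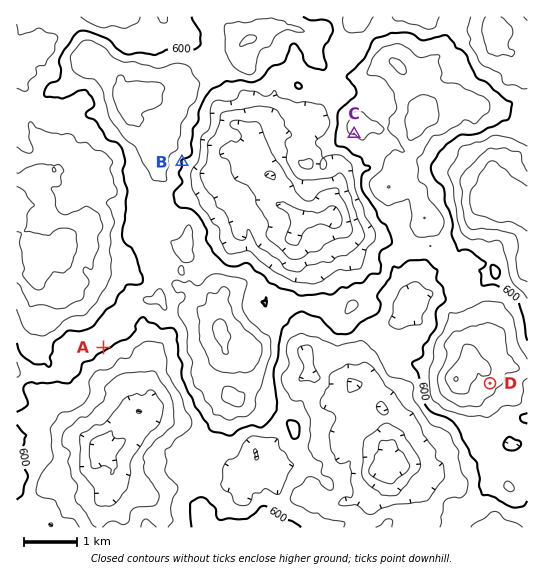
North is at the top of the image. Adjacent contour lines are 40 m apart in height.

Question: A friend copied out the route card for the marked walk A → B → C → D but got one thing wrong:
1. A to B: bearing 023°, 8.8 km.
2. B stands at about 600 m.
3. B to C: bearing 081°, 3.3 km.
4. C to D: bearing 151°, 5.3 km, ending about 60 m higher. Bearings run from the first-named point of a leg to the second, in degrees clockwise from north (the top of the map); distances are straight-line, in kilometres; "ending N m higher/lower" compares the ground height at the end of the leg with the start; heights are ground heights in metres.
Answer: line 1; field distance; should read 3.8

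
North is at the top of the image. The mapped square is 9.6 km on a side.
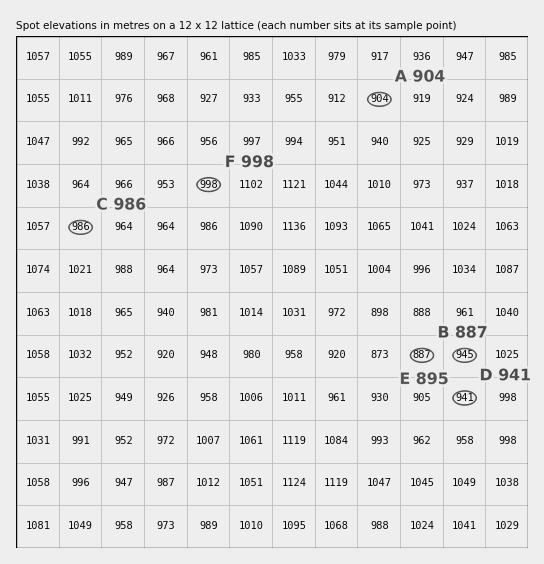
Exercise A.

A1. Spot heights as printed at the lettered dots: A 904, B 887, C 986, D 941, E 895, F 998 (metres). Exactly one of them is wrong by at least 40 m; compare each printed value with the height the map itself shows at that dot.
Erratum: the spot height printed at E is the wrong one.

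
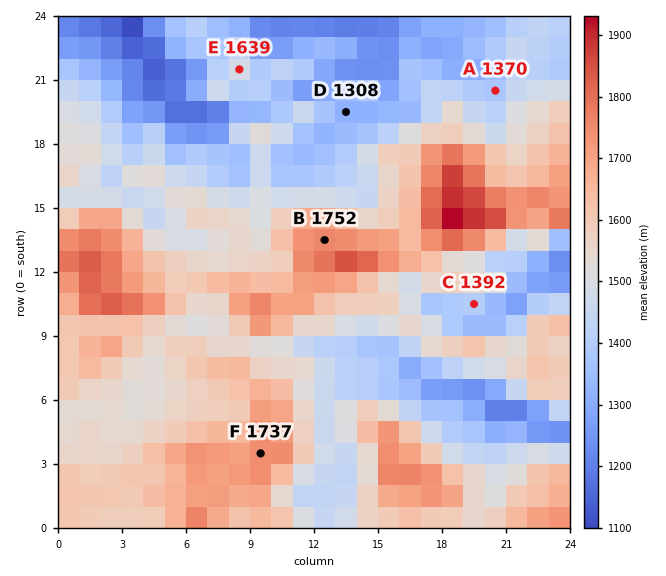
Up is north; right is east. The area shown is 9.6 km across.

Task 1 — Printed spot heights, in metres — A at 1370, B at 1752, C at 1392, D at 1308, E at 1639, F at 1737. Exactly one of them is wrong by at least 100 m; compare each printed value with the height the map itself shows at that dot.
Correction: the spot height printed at E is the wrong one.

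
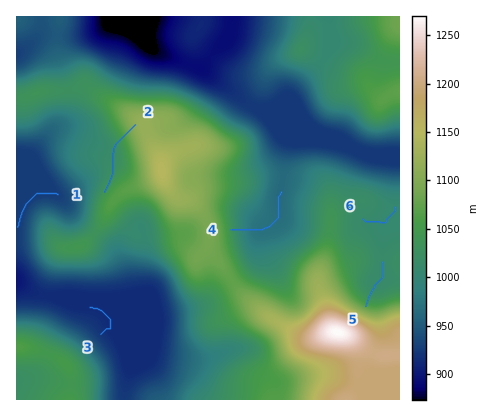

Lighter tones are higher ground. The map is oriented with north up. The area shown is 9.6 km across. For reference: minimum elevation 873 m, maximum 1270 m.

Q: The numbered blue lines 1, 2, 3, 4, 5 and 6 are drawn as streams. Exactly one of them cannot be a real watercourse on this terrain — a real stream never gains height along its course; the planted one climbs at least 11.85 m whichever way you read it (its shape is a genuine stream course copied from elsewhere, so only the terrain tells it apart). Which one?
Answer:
2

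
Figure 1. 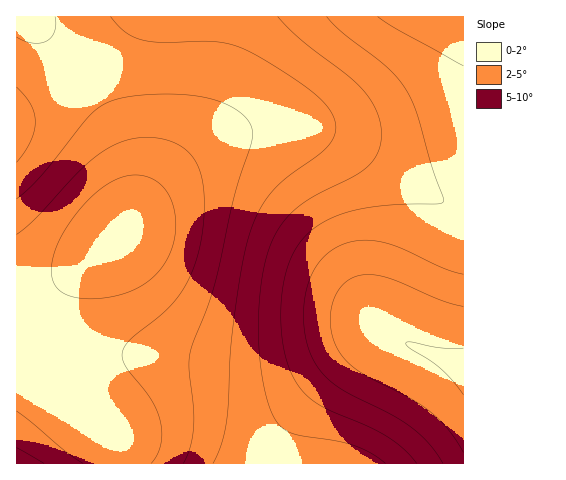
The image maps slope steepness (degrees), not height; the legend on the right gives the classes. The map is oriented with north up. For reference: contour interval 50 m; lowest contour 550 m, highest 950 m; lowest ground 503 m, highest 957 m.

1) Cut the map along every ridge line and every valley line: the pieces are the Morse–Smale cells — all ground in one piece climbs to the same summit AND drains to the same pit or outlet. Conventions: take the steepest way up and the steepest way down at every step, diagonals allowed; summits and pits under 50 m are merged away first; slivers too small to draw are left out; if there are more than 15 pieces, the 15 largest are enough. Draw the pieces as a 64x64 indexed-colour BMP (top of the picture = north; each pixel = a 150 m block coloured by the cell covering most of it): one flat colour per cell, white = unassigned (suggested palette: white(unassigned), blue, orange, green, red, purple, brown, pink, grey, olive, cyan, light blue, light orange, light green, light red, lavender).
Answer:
<image width="64" height="64" href="data:image/bmp;base64,Qk12CAAAAAAAAHYAAAAoAAAAQAAAAEAAAAABAAQAAAAAAAAIAAATCwAAEwsAABAAAAAAAAAA////ALR3HwAOf/8ALKAsACgn1gC9Z5QAS1aMAMJ34wB/f38AIr28AM++FwDox64AeLv/AIrfmACWmP8A1bDFAERERERERERBERERERERERERERERERERERERERERERERREREREREREERERERERERERERERERERERERERERERERFEREREREREEREREREREREREREREREREREREREREREREUREREREREQRERERERERERERERERERERERERERERERERREREREREQRERERERERERERERERERERERERERERERERFEREREREQREREREREREREREREREREREREREREREREREUREREREQRERERERERERERERERERERERERERERERERERREREREQRERERERERERERERERERERERERERERERERERFEREREQREREREREREREREREREREREREREREREREREREUREREQRERERERERERERERERERERERERERERERERERERREREQRERERERERERERERERERERERERERERERERERERFEREQREREREREREREREREREREREREREREREREREREREUREQRERERERERERERERERERERERERERERERERERERERREQRERERERERERERERERERERERERERERERERERERERFERBEREREREREREREREREREREREREREREREREREREREURBERERERERERERERERERERERERERERERERERERERERREERERERERERERERERERERERERERERERERERERERERFEEREREREREREREREREREREREREREREREREREREREREUQRERERERERERERERERERERERERERERERERERERERERRBERERERERERERERERERERERERERERERERERERERERFEEREREREREREREREREREREREREREREREREREREREREUQRERERERERERERERERERERERERERERERERERERERERREEREREREREREREREREREREREREREREREREREREREREzNBERERERERERERERERERERERERERERERERERERERETMzMRERERERERERERERERERERERERERERERERERERERMzMzEREREREREREREREREREREREREREREREREREREREzMzMxERERERERERERERERERERERERERERERERERERETMzMzMxERERERERERERERERERERERERERERERERERERMzMzMzMREREREREREREREREREREREREREREREREREREzMzMzMzERERERERERERERERERERERERERERERERERETMzMzMzMxERERERERERERERERERERERERERERERERERMzMzMzMzMxEREREREREREREREREREREREREREREREREzMzMzMzMzMRERERERERERERERERERERERERERERERETMzMzMzMzMzERERERERERERERERERERERERERERERERMzMzMzMzMzMREREREREREREREREREREREREREREREREzMzMzMzMzMxERERERERERERERERERERERERERERERETMzMzMzMzMzERERERERERERERERERERERERERERERESMzMzMzMzMzMREREREREREREREREREREREREREREREiIzMzMzMzMzMxESERERERERERERERERERERERERERIiIjMzMzMzMzMzERERERERERERERERERERERERERERIiIiMzMzMzMzMzMRESERERERERERERERERERERERESIiIiIzMzMzMzMzMxEREhERERERERERERERERERERESIiIiIjMzMzMzMzMzERERIhEREREREREREREREREREiIiIiIiMzMzMzMzMzMREREiIREREREREREREREREREiIiIiIiIzMzMzMzMzMRERERIiERERERERERERERERIiIiIiIiIjMzMzMzMzMxERERESIiERERERERERERESIiIiIiIiIiMzMzMzMzMzERERERIiIiEREREREREREiIiIiIiIiIiIzMzMzMzMzERERERESIiIiIRERERESIiIiIiIiIiIiIjMzMzMzMzMREREREREiIiIiIiIiIiIiIiIiIiIiIiIiMzMzMzMzMRERERERESIiIiIiIiIiIiIiIiIiIiIiIiIzMzMzMzMxERERERERIiIiIiIiIiIiIiIiIiIiIiIiIjMzMzMzMxERERERERESIiIiIiIiIiIiIiIiIiIiIiIiMzMzMzMxERERERERERIiIiIiIiIiIiIiIiIiIiIiIiIzMzMzMzEREREREREREiIiIiIiIiIiIiIiIiIiIiIiIjMzMzMzERERERERERESIiIiIiIiIiIiIiIiIiIiIiIiMzMzMzERERERERERERIiIiIiIiIiIiIiIiIiIiIiIiIzMzMzEREREREREREREiIiIiIiIiIiIiIiIiIiIiIiIjMzMzERERERERERERESIiIiIiIiIiIiIiIiIiIiIiIiMzMzMRERERERERERERIiIiIiIiIiIiIiIiIiIiIiIiIzMzMREREREREREREREiIiIiIiIiIiIiIiIiIiIiIiIjMzMRERERERERERERERIiIiIiIiIiIiIiIiIiIiIiIiMzMREREREREREREREREiIiIiIiIiIiIiIiIiIiIiIiIzMRERERERERERERERESIiIiIiIiIiIiIiIiIiIiIiIjMRERERERERERERERERIiIiIiIiIiIiIiIiIiIiIiIi"/>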